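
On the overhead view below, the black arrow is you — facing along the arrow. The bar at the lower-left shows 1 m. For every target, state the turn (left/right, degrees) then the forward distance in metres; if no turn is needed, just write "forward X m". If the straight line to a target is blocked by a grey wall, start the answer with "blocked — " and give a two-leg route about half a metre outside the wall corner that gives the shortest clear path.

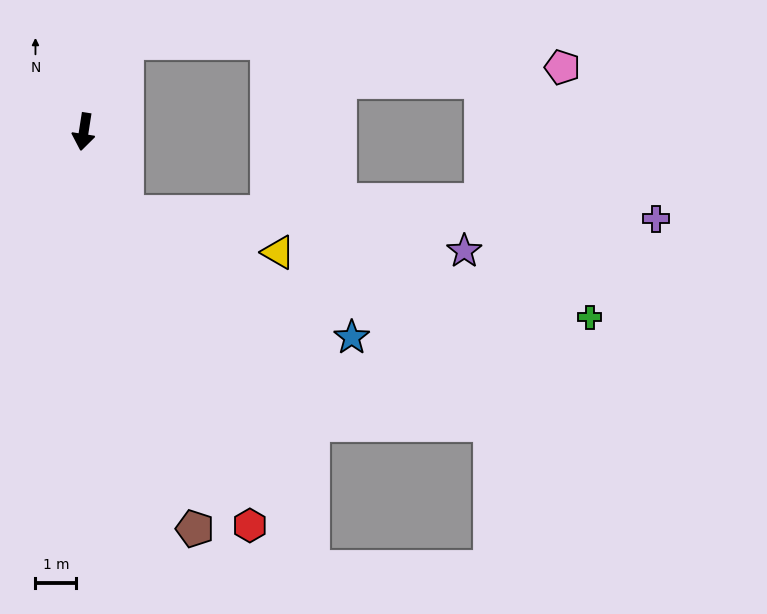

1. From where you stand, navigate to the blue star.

blocked — turn left 37°, forward 2.2 m, then turn left 33°, forward 6.3 m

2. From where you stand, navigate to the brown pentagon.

turn left 24°, forward 10.1 m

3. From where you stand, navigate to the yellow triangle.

blocked — turn left 37°, forward 2.2 m, then turn left 47°, forward 3.8 m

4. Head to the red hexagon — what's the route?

turn left 32°, forward 10.5 m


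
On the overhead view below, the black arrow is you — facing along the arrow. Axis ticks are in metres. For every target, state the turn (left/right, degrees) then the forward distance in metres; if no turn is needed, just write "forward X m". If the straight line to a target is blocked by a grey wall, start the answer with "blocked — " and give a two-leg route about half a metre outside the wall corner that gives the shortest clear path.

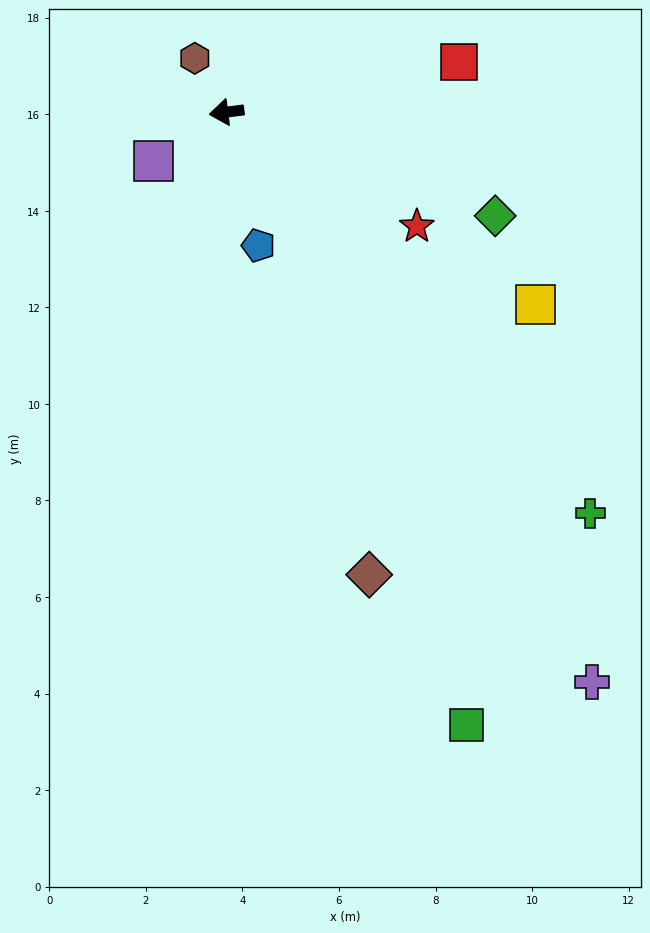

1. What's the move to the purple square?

turn left 26°, forward 1.8 m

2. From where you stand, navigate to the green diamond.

turn left 152°, forward 6.0 m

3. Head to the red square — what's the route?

turn right 175°, forward 4.9 m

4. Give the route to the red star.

turn left 142°, forward 4.6 m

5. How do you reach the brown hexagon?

turn right 67°, forward 1.3 m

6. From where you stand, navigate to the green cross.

turn left 125°, forward 11.2 m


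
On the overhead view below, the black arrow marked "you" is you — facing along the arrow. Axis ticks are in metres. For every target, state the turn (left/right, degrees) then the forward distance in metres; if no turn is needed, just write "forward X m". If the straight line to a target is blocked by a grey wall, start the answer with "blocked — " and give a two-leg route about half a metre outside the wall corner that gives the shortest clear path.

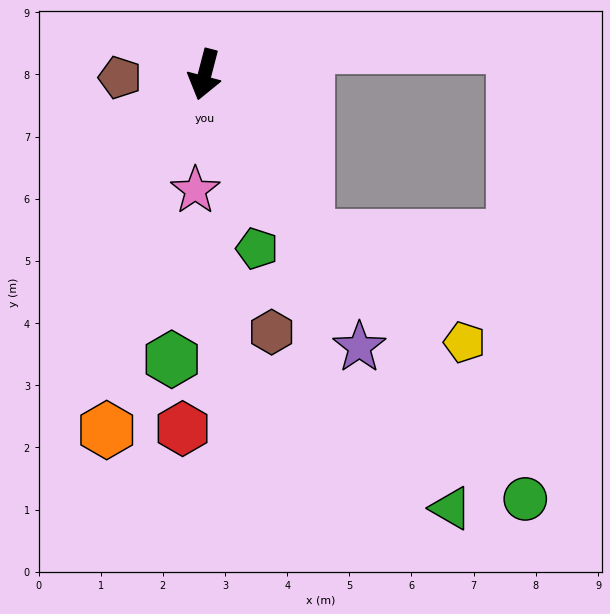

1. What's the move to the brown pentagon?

turn right 73°, forward 1.4 m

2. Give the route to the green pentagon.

turn left 31°, forward 2.9 m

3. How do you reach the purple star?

turn left 44°, forward 5.0 m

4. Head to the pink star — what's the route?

turn left 10°, forward 1.9 m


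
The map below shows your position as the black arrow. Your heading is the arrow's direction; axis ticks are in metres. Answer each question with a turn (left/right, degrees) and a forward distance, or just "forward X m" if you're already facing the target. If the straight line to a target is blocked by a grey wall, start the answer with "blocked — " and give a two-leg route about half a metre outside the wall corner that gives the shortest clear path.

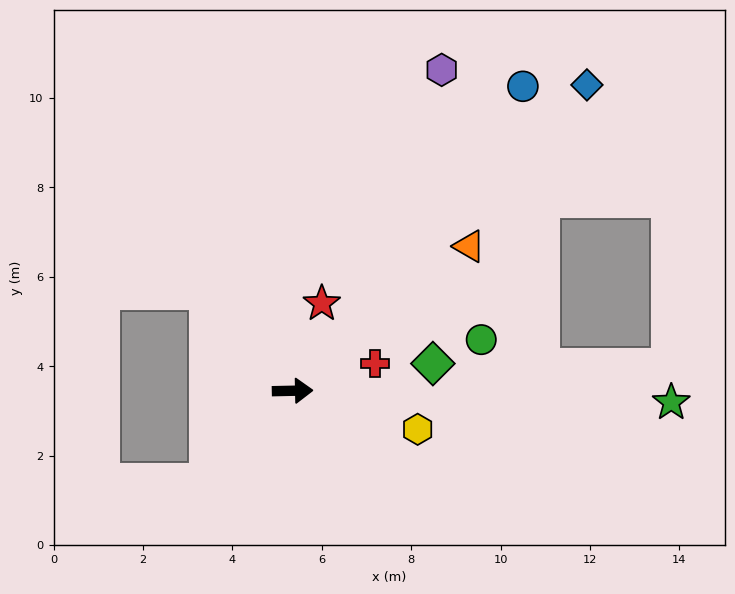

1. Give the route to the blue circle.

turn left 52°, forward 8.5 m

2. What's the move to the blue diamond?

turn left 45°, forward 9.5 m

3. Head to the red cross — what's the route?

turn left 17°, forward 1.9 m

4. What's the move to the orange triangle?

turn left 38°, forward 5.1 m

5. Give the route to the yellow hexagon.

turn right 18°, forward 2.9 m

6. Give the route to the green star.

turn right 3°, forward 8.5 m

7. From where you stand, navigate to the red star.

turn left 70°, forward 2.1 m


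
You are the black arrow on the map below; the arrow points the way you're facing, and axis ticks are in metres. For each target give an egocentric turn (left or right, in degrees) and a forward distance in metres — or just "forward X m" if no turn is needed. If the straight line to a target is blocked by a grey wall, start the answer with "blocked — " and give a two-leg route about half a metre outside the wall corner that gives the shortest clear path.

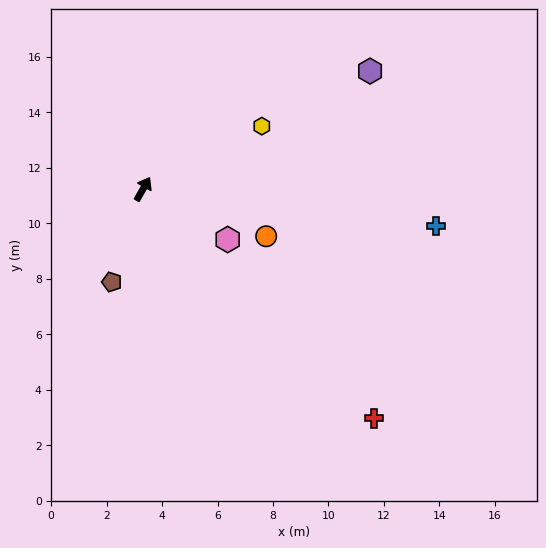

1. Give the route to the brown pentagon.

turn right 169°, forward 3.5 m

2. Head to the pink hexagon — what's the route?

turn right 91°, forward 3.6 m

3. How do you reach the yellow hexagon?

turn right 33°, forward 4.8 m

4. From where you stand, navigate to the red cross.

turn right 105°, forward 11.7 m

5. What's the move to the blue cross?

turn right 68°, forward 10.6 m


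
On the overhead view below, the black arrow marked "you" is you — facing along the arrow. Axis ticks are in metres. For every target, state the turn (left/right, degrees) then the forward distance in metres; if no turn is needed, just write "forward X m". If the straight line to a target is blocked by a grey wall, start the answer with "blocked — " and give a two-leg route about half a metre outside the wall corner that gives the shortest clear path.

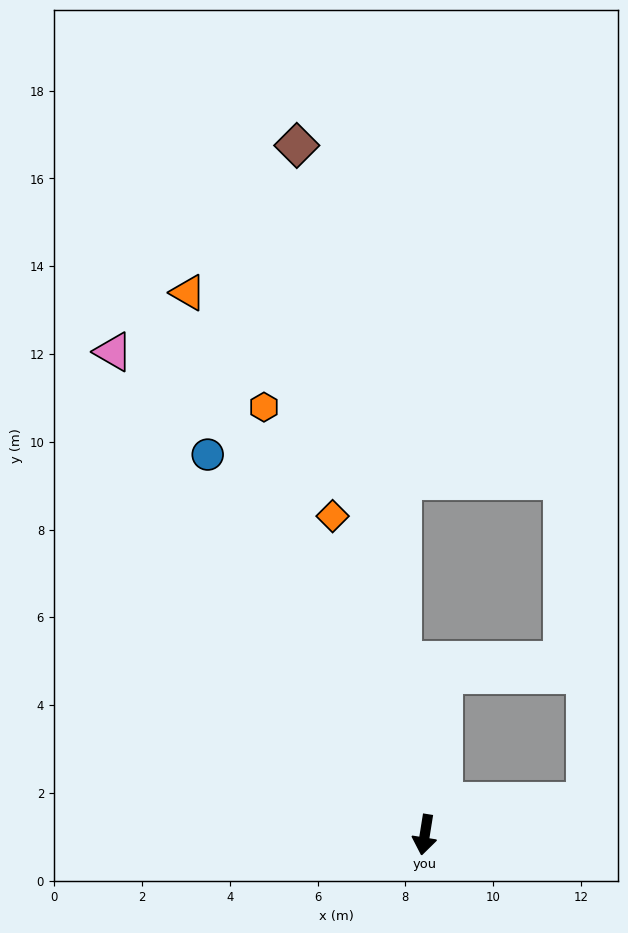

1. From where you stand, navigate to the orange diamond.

turn right 155°, forward 7.6 m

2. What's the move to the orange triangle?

turn right 147°, forward 13.5 m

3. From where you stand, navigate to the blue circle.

turn right 141°, forward 10.0 m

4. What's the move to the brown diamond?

turn right 160°, forward 16.0 m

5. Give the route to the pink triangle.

turn right 138°, forward 13.1 m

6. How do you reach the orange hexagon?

turn right 150°, forward 10.4 m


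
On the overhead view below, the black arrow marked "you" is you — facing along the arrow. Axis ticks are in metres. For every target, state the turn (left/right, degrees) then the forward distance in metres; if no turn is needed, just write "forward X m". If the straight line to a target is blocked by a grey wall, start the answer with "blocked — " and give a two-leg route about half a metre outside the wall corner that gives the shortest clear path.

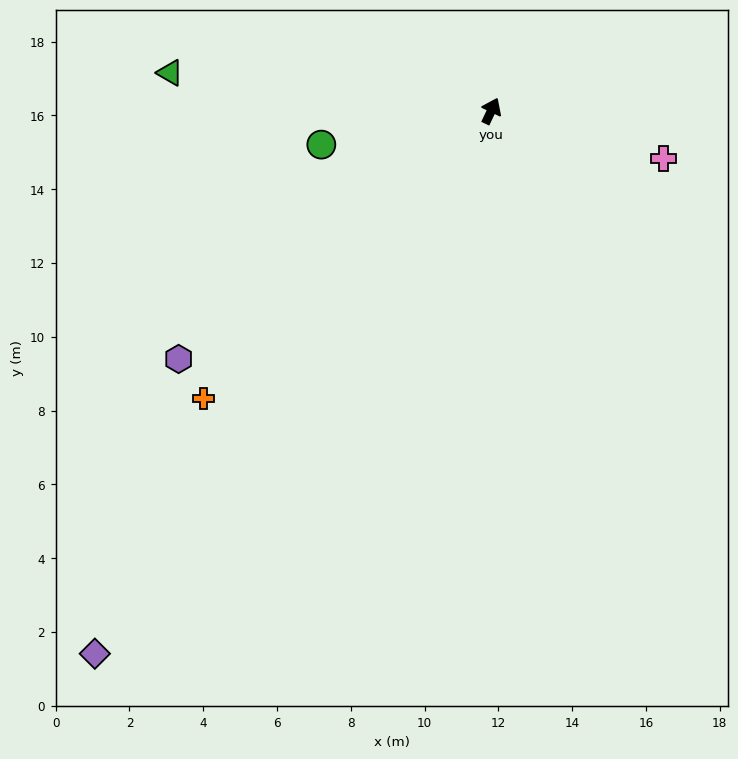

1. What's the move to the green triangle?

turn left 109°, forward 8.8 m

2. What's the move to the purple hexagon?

turn left 154°, forward 10.8 m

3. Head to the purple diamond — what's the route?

turn left 169°, forward 18.2 m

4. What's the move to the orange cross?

turn left 160°, forward 11.0 m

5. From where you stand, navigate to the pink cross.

turn right 80°, forward 4.8 m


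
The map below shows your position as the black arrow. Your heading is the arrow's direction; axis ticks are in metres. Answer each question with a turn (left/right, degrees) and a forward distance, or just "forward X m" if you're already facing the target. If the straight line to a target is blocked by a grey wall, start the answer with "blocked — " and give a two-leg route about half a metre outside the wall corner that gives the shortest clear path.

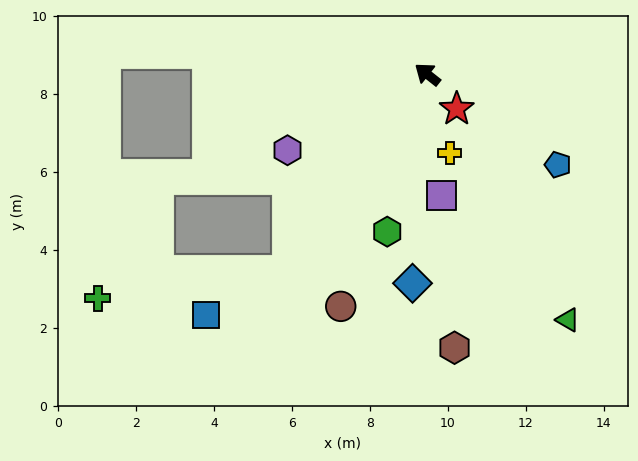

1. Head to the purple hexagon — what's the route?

turn left 67°, forward 4.1 m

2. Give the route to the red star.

turn left 169°, forward 1.2 m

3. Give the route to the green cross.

blocked — turn left 93°, forward 6.2 m, then turn right 47°, forward 5.0 m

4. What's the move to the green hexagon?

turn left 114°, forward 4.2 m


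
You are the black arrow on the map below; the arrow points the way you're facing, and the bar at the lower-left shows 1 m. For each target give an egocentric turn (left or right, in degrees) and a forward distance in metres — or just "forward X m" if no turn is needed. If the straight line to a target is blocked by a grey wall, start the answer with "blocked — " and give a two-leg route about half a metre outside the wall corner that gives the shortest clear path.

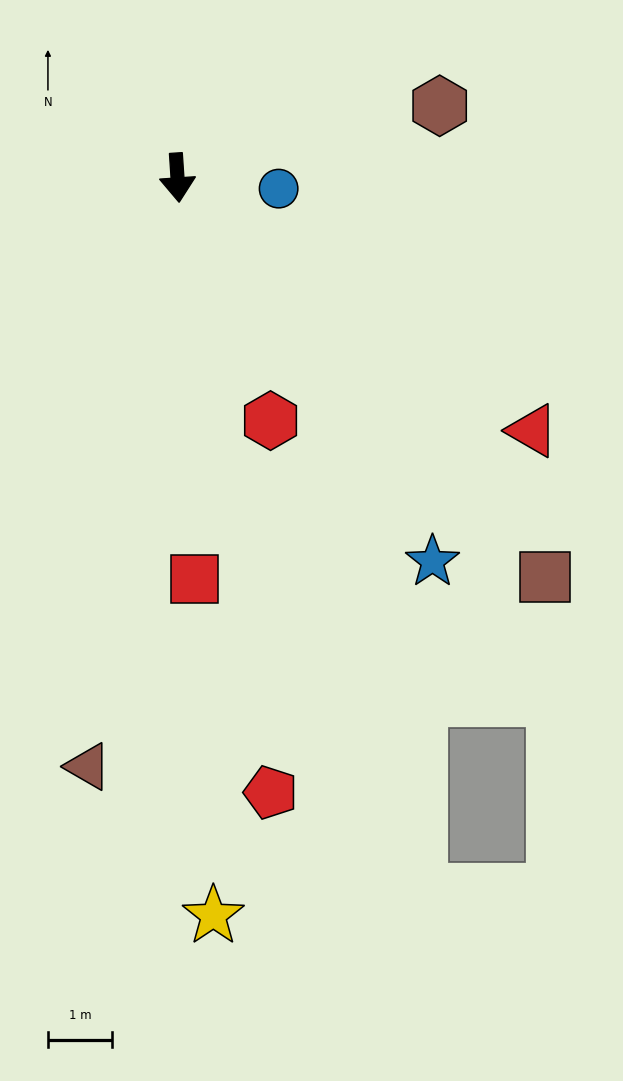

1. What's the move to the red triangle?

turn left 51°, forward 6.8 m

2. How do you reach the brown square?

turn left 39°, forward 8.4 m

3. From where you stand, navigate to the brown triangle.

turn right 12°, forward 9.3 m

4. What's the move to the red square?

forward 6.2 m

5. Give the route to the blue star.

turn left 30°, forward 7.2 m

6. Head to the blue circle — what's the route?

turn left 80°, forward 1.6 m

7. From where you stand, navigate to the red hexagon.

turn left 17°, forward 4.0 m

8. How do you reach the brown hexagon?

turn left 102°, forward 4.2 m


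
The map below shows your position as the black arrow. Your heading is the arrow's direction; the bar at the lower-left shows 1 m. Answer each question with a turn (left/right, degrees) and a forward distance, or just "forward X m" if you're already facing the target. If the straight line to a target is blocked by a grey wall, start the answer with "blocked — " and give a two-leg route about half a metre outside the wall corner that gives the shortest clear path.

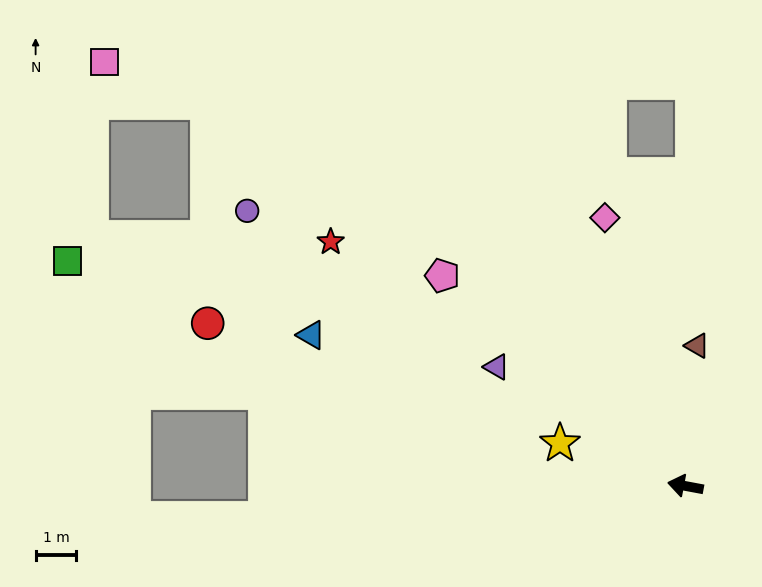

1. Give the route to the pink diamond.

turn right 63°, forward 6.9 m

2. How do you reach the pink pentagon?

turn right 30°, forward 7.9 m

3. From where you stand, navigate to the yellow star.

turn right 8°, forward 3.2 m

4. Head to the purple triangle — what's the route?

turn right 22°, forward 5.5 m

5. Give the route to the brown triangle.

turn right 84°, forward 3.4 m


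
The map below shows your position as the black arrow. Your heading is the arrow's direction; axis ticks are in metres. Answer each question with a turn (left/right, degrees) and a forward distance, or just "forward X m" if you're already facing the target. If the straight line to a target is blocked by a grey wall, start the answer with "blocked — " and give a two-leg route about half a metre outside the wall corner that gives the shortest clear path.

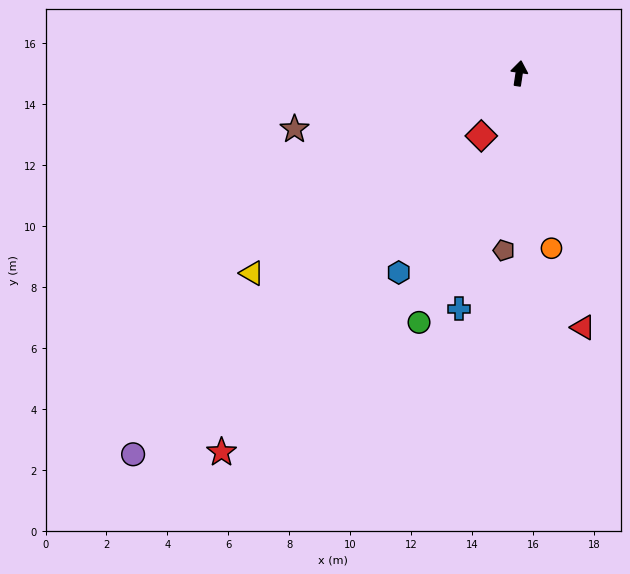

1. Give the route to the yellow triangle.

turn left 135°, forward 10.9 m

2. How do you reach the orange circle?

turn right 161°, forward 5.8 m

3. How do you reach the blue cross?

turn left 174°, forward 8.0 m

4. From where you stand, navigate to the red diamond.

turn left 157°, forward 2.4 m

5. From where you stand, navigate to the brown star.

turn left 113°, forward 7.6 m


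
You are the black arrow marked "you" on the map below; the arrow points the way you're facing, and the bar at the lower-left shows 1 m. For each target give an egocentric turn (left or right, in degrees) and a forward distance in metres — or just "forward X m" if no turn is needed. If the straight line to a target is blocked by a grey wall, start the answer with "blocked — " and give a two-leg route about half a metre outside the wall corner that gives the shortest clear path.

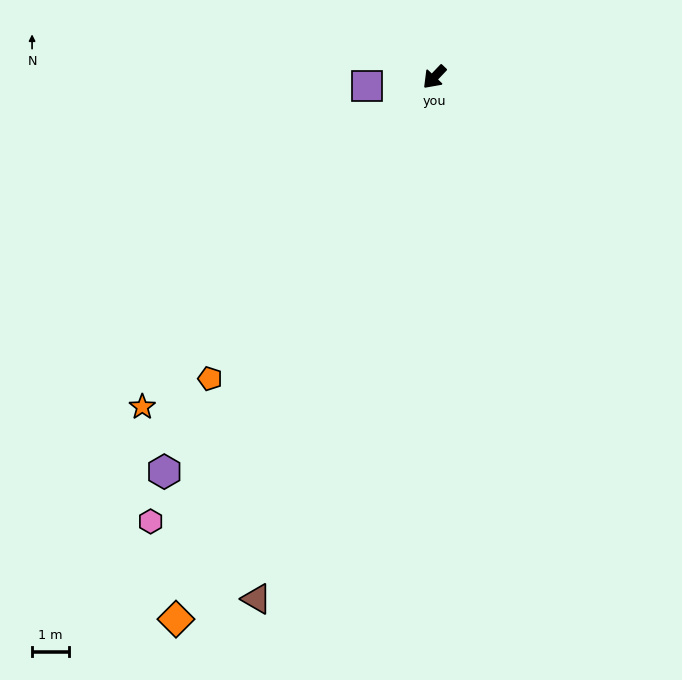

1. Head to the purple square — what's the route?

turn right 39°, forward 1.9 m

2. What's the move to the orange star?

turn left 2°, forward 12.1 m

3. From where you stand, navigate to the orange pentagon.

turn left 7°, forward 10.3 m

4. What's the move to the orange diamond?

turn left 18°, forward 16.5 m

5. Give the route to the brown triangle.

turn left 25°, forward 15.1 m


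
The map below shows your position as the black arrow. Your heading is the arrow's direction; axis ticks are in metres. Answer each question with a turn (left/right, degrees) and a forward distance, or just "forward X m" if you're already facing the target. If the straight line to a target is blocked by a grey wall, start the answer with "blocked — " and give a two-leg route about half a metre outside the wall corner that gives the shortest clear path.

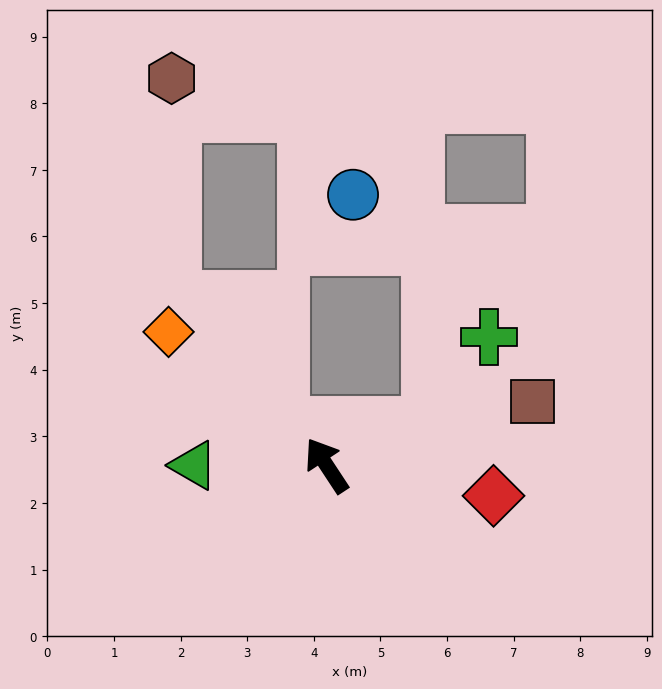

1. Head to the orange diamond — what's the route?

turn left 16°, forward 3.1 m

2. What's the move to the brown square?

turn right 106°, forward 3.2 m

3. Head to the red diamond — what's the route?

turn right 134°, forward 2.5 m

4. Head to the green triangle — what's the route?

turn left 57°, forward 2.0 m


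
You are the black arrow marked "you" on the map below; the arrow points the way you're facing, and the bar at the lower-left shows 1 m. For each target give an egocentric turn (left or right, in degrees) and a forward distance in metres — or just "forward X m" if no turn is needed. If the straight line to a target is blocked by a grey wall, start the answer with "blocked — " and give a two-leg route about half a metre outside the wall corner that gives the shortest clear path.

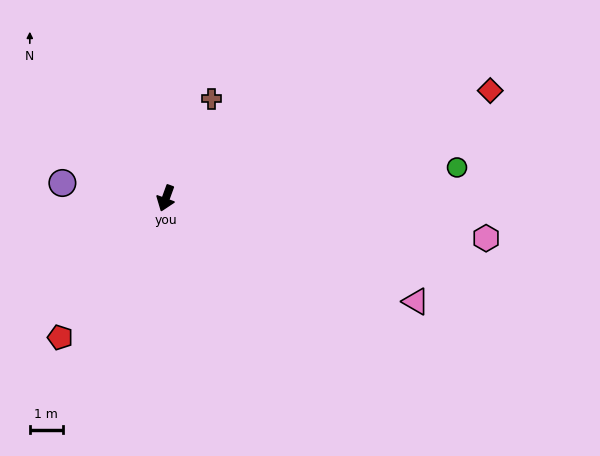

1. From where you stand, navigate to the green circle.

turn left 116°, forward 8.8 m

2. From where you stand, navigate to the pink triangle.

turn left 88°, forward 8.1 m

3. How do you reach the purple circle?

turn right 78°, forward 3.1 m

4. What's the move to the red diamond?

turn left 128°, forward 10.3 m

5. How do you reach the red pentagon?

turn right 17°, forward 5.3 m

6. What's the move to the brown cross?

turn left 175°, forward 3.3 m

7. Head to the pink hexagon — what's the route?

turn left 103°, forward 9.7 m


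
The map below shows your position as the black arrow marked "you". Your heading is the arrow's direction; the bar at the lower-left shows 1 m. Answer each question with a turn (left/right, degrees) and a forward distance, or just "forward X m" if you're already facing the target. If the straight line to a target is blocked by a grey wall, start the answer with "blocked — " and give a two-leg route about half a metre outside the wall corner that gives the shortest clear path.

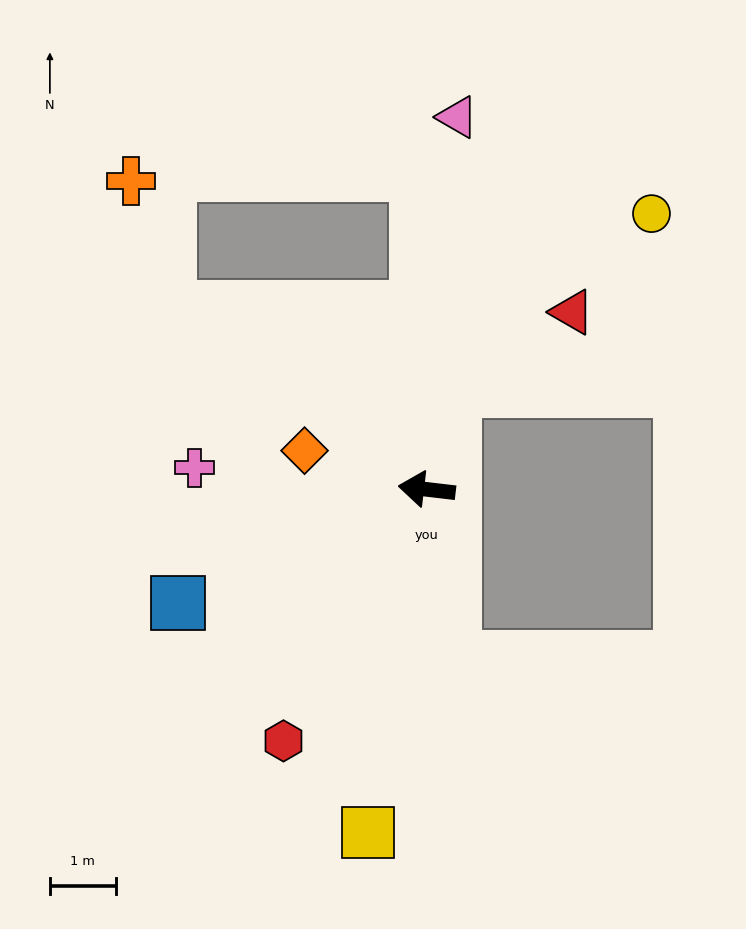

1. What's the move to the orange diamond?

turn right 11°, forward 1.9 m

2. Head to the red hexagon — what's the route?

turn left 67°, forward 4.4 m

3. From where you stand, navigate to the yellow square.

turn left 87°, forward 5.3 m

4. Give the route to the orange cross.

blocked — turn right 28°, forward 4.8 m, then turn right 39°, forward 2.0 m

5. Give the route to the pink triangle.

turn right 88°, forward 5.7 m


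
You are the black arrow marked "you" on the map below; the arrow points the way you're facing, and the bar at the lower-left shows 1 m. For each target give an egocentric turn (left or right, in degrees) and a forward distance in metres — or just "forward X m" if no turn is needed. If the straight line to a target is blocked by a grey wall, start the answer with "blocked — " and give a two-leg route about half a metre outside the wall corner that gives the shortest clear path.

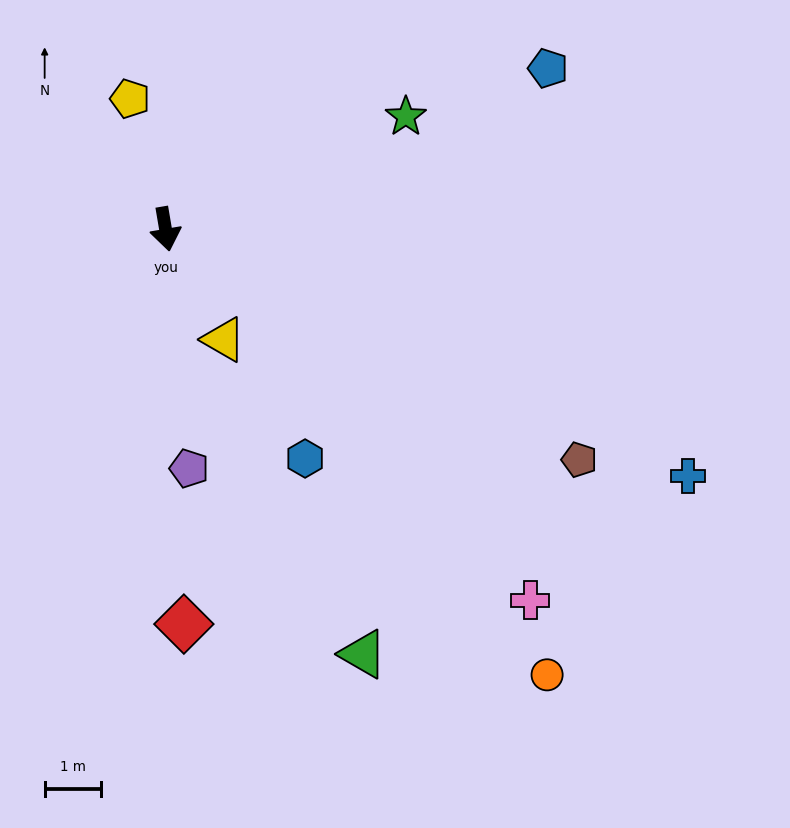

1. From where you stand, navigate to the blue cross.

turn left 55°, forward 10.2 m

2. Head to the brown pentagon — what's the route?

turn left 51°, forward 8.4 m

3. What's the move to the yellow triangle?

turn left 18°, forward 2.2 m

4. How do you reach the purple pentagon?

turn right 4°, forward 4.3 m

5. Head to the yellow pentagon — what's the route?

turn right 174°, forward 2.4 m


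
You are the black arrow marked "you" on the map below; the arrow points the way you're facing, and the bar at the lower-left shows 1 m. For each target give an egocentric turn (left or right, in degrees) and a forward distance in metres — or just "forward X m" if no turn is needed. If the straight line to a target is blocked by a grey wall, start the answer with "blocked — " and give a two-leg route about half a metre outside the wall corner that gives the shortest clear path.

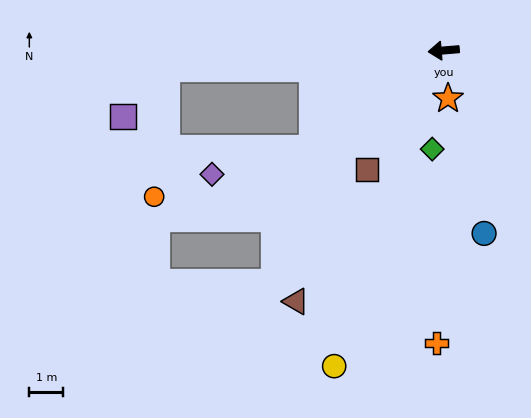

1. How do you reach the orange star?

turn left 90°, forward 1.4 m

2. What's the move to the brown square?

turn left 53°, forward 4.2 m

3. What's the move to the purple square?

blocked — forward 8.2 m, then turn left 44°, forward 1.9 m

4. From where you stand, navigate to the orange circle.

blocked — forward 8.2 m, then turn left 80°, forward 3.8 m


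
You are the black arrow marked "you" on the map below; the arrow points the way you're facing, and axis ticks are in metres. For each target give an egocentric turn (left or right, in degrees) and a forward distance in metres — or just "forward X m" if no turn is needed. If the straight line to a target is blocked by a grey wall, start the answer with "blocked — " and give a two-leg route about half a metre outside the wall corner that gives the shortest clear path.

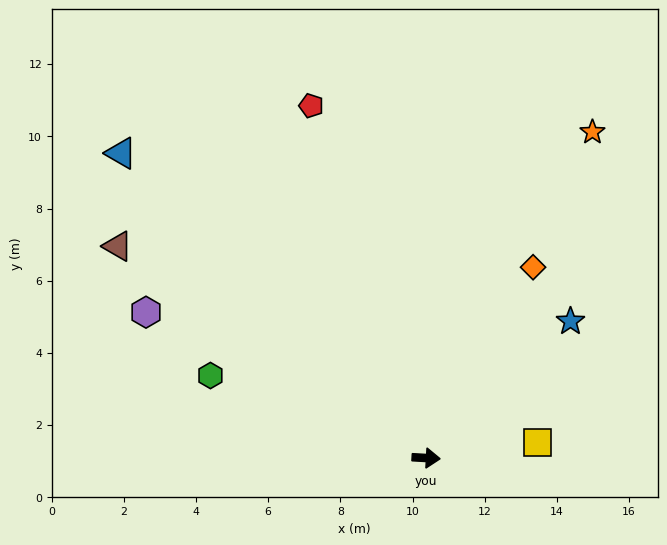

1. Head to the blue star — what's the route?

turn left 47°, forward 5.5 m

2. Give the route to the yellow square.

turn left 11°, forward 3.1 m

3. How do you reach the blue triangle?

turn left 138°, forward 11.9 m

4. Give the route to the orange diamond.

turn left 64°, forward 6.1 m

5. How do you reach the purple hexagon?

turn left 156°, forward 8.7 m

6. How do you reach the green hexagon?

turn left 162°, forward 6.4 m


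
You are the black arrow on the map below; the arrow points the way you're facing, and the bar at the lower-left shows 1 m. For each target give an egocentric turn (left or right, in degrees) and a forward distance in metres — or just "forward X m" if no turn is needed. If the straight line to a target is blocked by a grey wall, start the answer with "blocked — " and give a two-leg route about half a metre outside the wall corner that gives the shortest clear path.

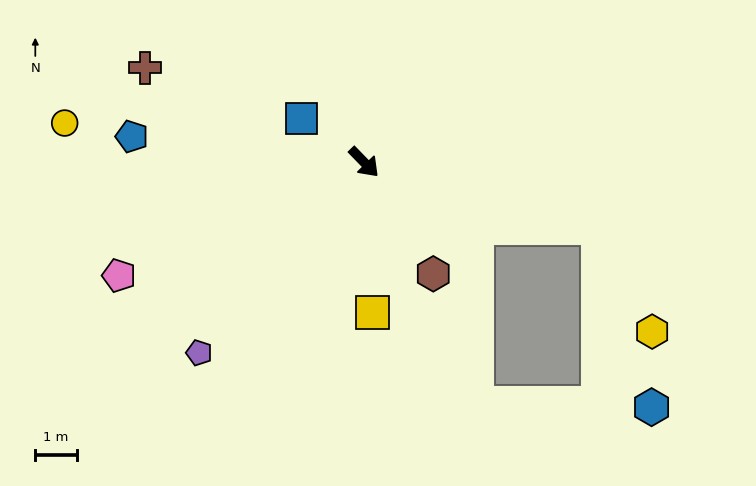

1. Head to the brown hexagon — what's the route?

turn right 12°, forward 3.2 m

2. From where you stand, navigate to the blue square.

turn right 169°, forward 1.8 m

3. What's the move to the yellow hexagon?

blocked — turn left 30°, forward 5.9 m, then turn right 47°, forward 2.8 m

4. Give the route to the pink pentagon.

turn right 109°, forward 6.5 m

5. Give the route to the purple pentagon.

turn right 85°, forward 6.1 m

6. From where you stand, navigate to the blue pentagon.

turn right 140°, forward 5.7 m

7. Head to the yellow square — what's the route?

turn right 41°, forward 3.6 m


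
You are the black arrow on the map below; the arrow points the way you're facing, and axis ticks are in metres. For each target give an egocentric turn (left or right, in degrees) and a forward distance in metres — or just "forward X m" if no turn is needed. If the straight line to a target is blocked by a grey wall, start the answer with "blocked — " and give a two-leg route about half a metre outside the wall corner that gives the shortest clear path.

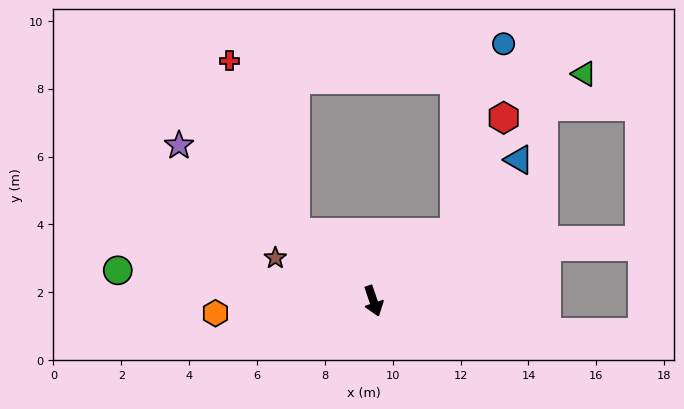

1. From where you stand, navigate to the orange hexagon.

turn right 104°, forward 4.7 m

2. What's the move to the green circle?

turn right 116°, forward 7.6 m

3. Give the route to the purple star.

turn right 147°, forward 7.3 m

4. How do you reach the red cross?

blocked — turn right 150°, forward 3.1 m, then turn right 28°, forward 5.4 m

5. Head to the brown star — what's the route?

turn right 132°, forward 3.2 m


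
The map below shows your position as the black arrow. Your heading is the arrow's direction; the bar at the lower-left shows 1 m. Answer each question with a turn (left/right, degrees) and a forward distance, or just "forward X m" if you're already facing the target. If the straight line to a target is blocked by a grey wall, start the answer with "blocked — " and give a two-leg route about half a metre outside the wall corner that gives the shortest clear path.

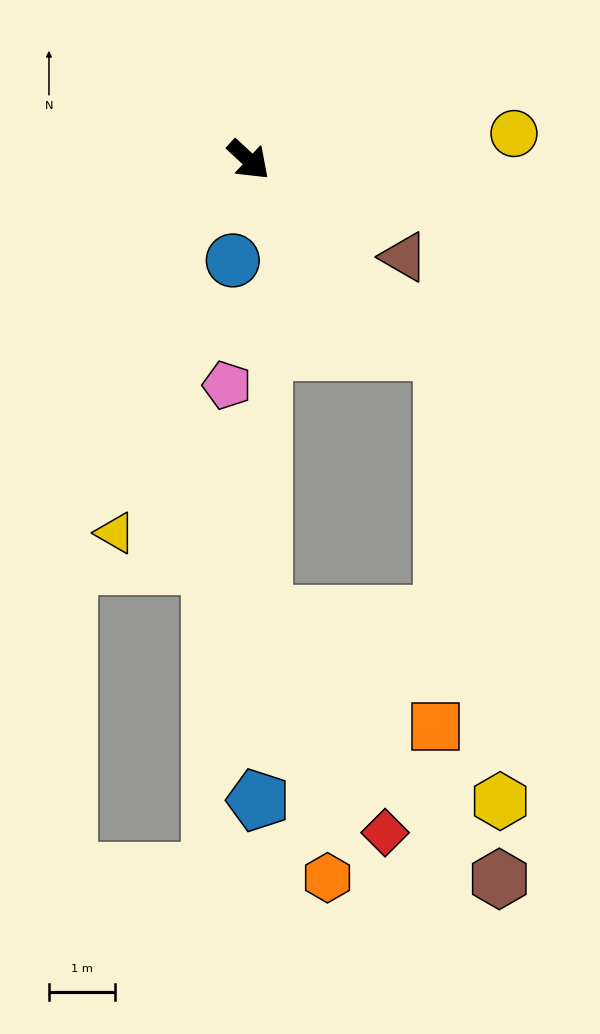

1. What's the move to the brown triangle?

turn left 11°, forward 2.8 m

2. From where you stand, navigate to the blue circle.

turn right 56°, forward 1.5 m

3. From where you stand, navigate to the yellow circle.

turn left 49°, forward 4.0 m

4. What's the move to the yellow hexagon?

blocked — forward 4.1 m, then turn right 40°, forward 6.8 m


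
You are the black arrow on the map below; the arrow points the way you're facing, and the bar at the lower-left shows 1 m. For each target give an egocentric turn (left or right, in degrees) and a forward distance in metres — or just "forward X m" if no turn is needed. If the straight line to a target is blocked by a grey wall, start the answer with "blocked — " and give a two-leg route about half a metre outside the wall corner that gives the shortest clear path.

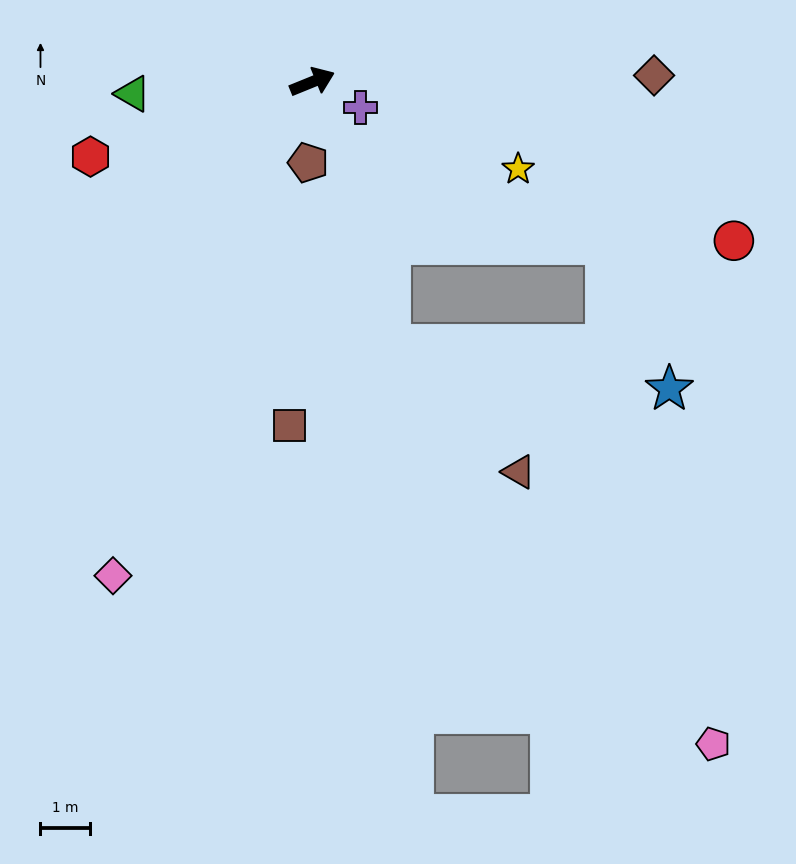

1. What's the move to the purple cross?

turn right 50°, forward 1.1 m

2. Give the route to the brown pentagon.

turn right 115°, forward 1.6 m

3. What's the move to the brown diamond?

turn right 21°, forward 6.9 m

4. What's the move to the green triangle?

turn left 162°, forward 3.6 m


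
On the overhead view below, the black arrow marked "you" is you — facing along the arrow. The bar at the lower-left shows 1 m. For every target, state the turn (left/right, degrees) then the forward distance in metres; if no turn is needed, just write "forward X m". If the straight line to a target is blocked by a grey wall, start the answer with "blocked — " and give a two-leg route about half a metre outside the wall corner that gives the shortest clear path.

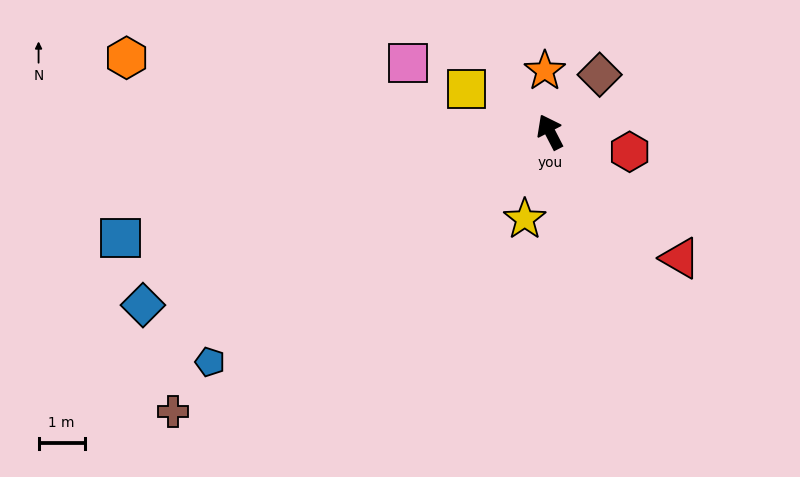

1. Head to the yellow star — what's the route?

turn left 137°, forward 2.0 m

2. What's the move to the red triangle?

turn right 161°, forward 3.9 m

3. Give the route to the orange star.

turn right 23°, forward 1.3 m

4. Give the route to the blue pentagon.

turn left 97°, forward 8.9 m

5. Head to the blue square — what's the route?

turn left 77°, forward 9.6 m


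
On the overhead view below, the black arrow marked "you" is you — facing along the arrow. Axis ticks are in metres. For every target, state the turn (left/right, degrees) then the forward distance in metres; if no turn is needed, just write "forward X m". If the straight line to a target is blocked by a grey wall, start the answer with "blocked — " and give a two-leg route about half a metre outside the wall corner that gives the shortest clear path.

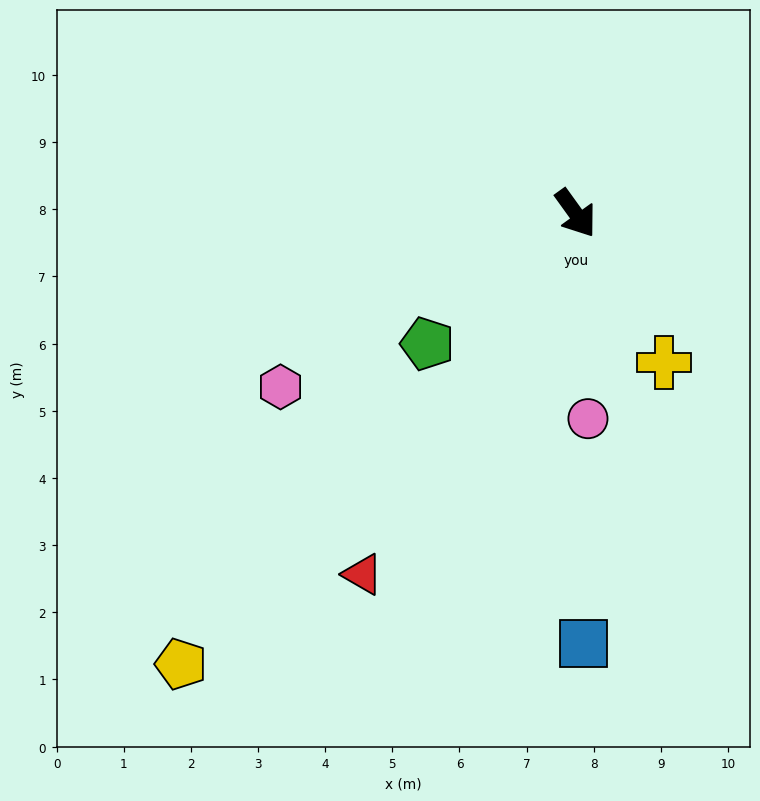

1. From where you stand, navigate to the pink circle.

turn right 32°, forward 3.1 m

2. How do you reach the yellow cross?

turn right 5°, forward 2.6 m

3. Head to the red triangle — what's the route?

turn right 66°, forward 6.2 m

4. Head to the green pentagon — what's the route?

turn right 84°, forward 2.9 m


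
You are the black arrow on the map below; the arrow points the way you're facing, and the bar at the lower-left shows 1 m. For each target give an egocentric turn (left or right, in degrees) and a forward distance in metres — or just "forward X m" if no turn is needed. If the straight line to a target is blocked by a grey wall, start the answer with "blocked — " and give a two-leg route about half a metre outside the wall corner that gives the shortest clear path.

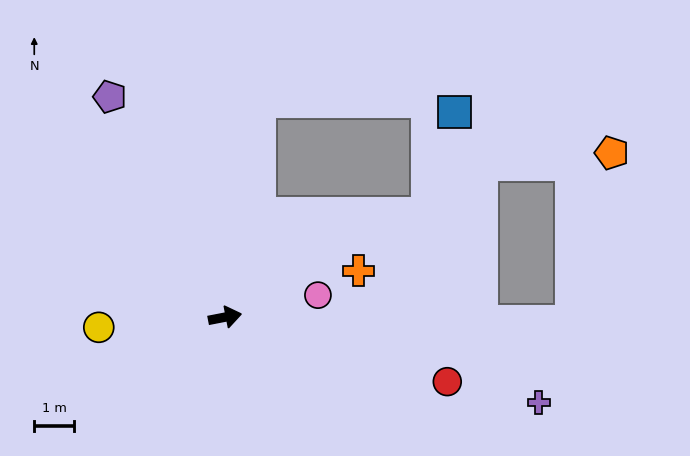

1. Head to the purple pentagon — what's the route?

turn left 107°, forward 6.2 m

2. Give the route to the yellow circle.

turn left 174°, forward 3.2 m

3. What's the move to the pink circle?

turn left 2°, forward 2.4 m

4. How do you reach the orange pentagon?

blocked — turn right 12°, forward 8.7 m, then turn left 78°, forward 4.4 m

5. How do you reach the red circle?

turn right 27°, forward 5.8 m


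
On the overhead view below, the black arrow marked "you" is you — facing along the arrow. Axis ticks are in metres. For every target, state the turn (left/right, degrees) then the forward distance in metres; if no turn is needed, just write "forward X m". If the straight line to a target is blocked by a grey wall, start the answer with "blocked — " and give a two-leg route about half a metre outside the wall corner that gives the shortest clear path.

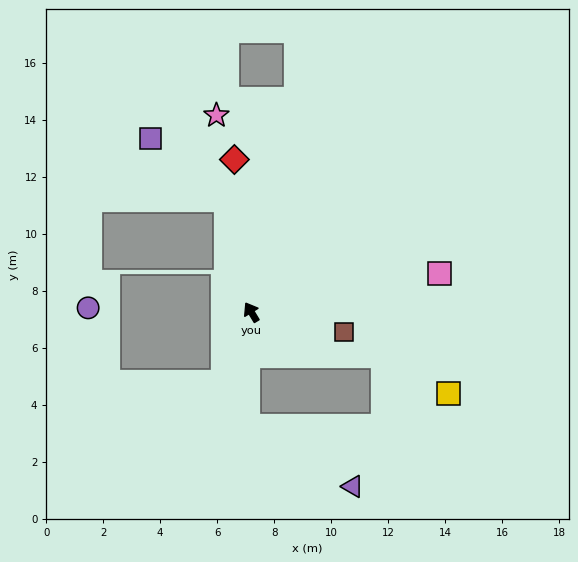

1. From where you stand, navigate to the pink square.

turn right 110°, forward 6.7 m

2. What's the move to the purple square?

blocked — turn right 19°, forward 4.0 m, then turn left 38°, forward 3.4 m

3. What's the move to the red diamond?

turn right 25°, forward 5.4 m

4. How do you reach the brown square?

turn right 133°, forward 3.3 m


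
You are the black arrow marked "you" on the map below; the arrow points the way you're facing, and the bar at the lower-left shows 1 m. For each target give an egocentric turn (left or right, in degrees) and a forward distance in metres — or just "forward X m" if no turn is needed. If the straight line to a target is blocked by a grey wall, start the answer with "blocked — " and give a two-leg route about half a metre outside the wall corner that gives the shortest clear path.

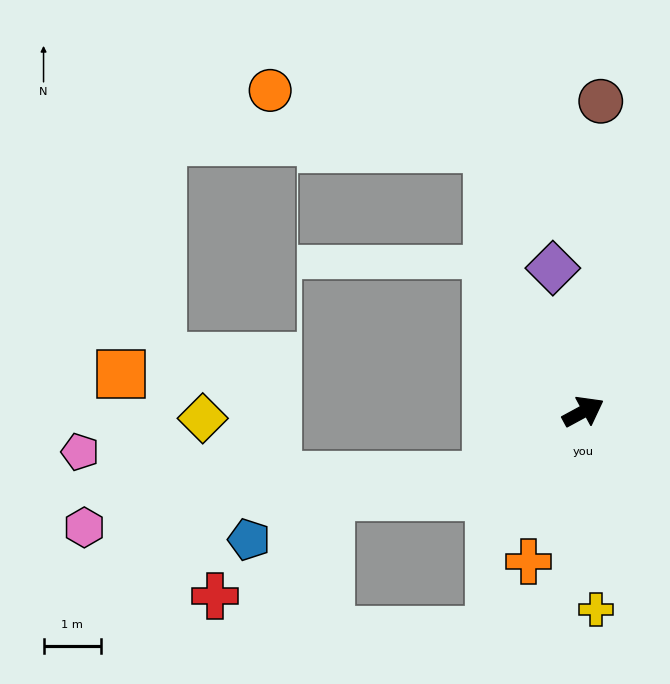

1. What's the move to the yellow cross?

turn right 115°, forward 3.5 m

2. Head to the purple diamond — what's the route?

turn left 74°, forward 2.6 m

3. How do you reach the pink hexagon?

blocked — turn right 175°, forward 2.0 m, then turn right 26°, forward 7.1 m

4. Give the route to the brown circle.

turn left 58°, forward 5.4 m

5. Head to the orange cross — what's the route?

turn right 138°, forward 2.8 m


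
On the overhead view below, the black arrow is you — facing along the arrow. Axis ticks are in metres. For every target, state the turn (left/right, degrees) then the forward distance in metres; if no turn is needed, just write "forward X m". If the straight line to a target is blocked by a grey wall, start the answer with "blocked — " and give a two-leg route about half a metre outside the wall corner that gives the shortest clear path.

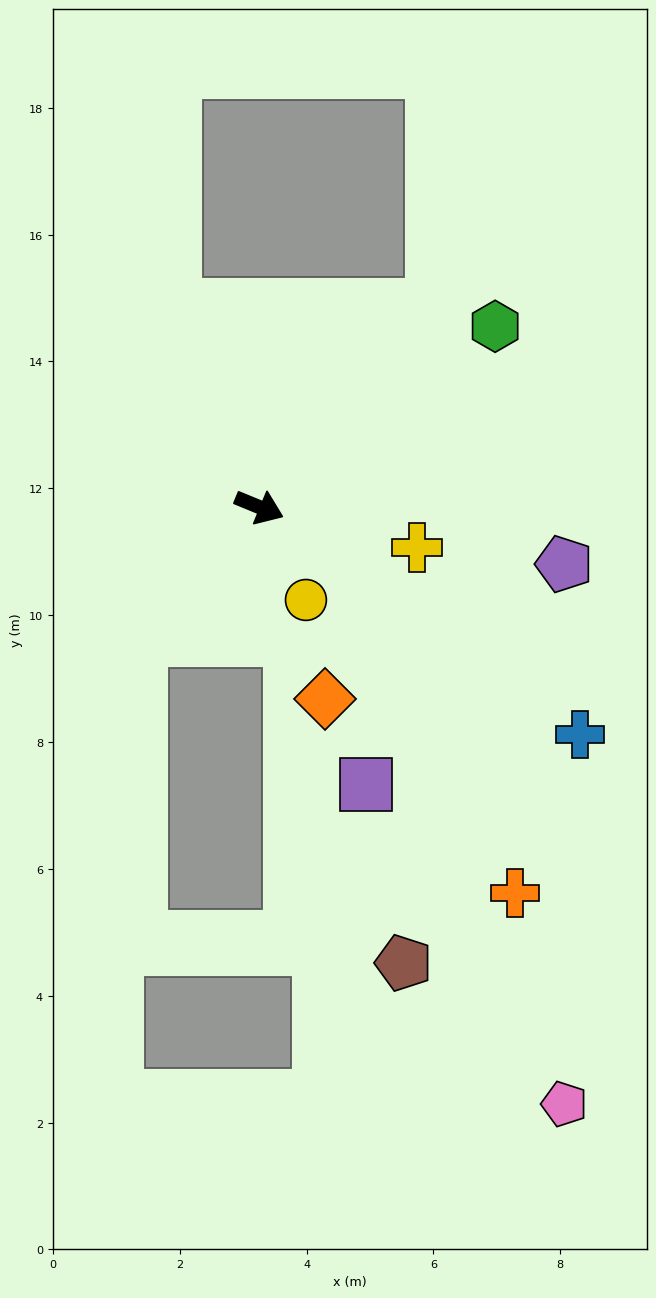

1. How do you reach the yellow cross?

turn left 8°, forward 2.6 m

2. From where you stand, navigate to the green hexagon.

turn left 60°, forward 4.7 m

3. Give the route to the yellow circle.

turn right 41°, forward 1.6 m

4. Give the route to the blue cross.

turn right 13°, forward 6.2 m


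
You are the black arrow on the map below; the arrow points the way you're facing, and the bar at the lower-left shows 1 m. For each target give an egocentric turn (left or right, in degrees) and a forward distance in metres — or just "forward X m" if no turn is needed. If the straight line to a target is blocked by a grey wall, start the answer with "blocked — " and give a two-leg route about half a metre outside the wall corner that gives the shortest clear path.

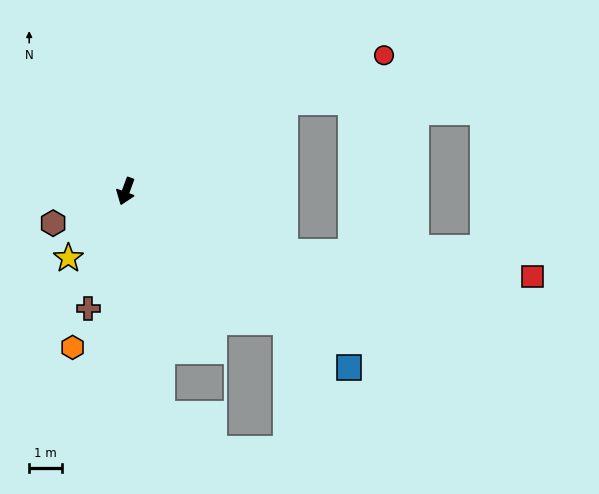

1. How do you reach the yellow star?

turn right 21°, forward 2.7 m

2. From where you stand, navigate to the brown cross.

turn left 2°, forward 3.7 m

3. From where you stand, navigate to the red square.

blocked — turn left 89°, forward 5.1 m, then turn left 16°, forward 7.5 m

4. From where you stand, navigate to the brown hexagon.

turn right 46°, forward 2.4 m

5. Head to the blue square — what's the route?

turn left 72°, forward 8.6 m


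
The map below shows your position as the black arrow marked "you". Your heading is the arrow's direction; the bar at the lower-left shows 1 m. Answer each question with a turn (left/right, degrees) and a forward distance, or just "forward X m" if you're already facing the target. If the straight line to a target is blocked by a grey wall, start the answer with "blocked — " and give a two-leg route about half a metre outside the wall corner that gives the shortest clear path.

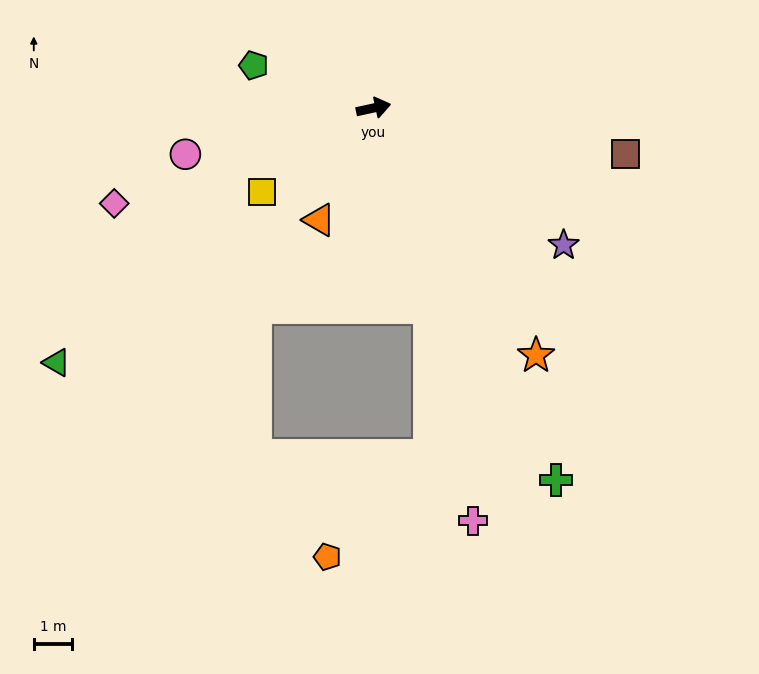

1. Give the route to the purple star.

turn right 48°, forward 6.1 m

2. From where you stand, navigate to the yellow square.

turn right 155°, forward 3.7 m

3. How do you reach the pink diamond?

turn right 172°, forward 7.2 m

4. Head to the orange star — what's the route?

turn right 69°, forward 7.8 m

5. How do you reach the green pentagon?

turn left 148°, forward 3.3 m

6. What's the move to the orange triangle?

turn right 128°, forward 3.3 m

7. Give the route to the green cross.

turn right 76°, forward 10.9 m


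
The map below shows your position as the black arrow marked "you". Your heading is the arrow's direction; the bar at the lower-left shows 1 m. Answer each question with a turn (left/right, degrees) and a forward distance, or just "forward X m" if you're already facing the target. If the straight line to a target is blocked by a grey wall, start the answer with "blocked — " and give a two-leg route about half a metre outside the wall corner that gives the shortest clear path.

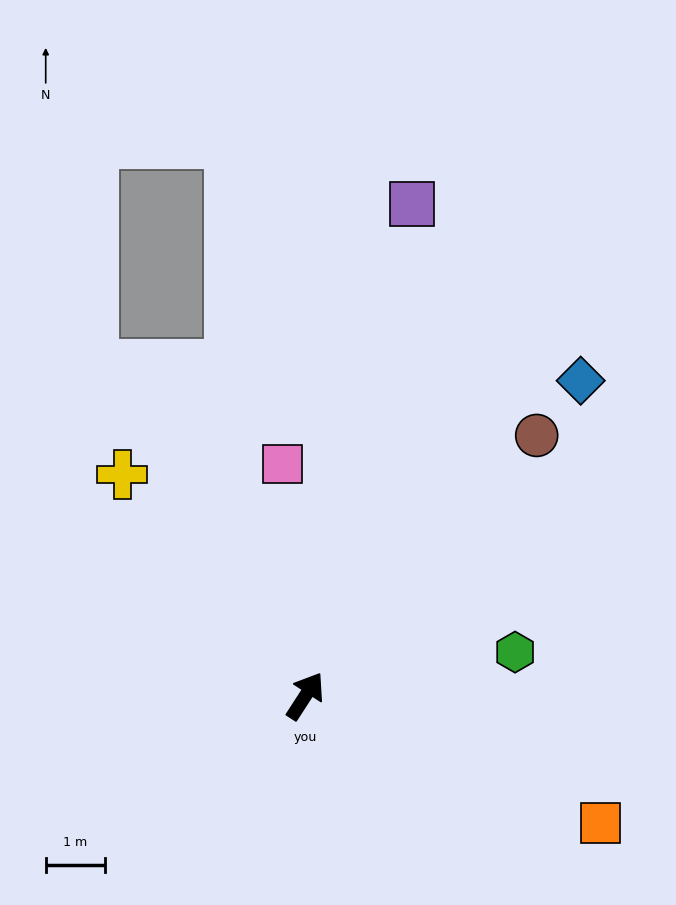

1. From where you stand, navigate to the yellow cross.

turn left 73°, forward 4.8 m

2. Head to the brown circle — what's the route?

turn right 9°, forward 5.9 m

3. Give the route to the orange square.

turn right 80°, forward 5.4 m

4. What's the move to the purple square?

turn left 21°, forward 8.5 m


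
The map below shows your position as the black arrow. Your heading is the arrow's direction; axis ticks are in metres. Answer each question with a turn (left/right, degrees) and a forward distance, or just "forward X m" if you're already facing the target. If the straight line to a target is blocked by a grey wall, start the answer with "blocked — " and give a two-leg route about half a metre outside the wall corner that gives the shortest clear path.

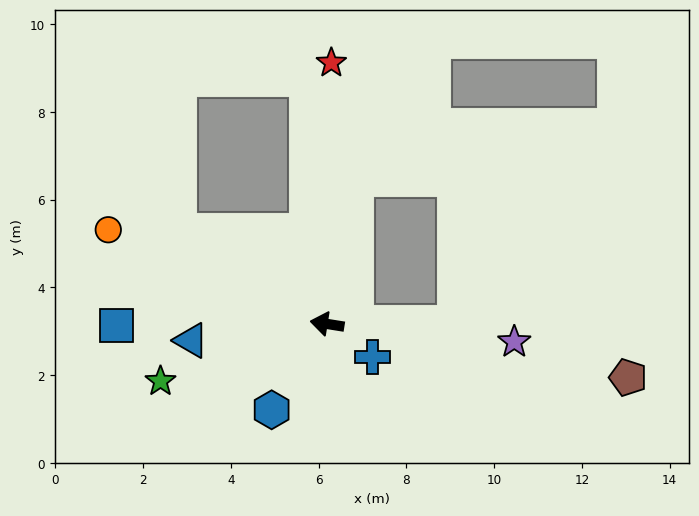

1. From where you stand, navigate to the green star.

turn left 28°, forward 4.0 m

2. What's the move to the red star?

turn right 82°, forward 6.0 m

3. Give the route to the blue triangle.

turn left 16°, forward 3.1 m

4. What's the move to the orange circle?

turn right 14°, forward 5.4 m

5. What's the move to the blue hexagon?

turn left 66°, forward 2.3 m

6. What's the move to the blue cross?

turn left 153°, forward 1.3 m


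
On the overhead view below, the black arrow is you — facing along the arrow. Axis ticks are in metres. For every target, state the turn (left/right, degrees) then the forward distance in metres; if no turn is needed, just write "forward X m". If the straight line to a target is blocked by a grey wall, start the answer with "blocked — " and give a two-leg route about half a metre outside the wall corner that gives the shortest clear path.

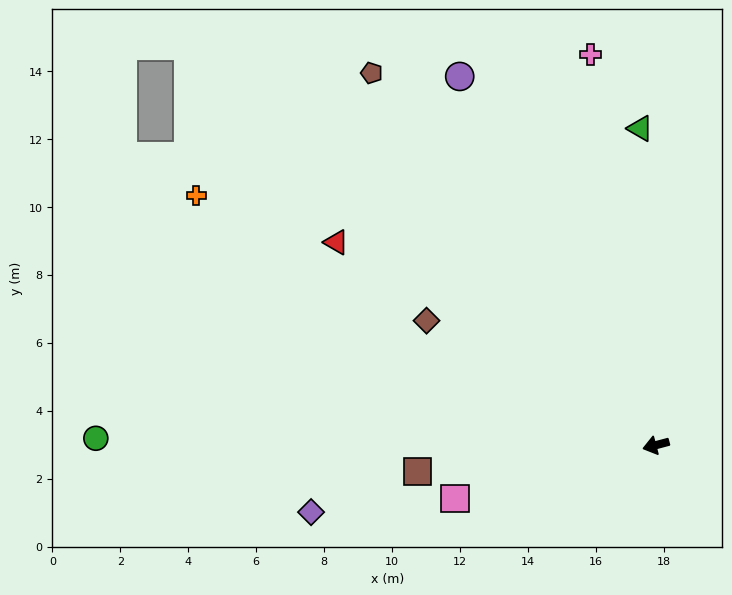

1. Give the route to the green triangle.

turn right 102°, forward 9.3 m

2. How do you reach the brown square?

turn right 9°, forward 7.1 m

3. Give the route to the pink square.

forward 6.1 m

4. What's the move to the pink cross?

turn right 95°, forward 11.7 m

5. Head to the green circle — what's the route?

turn right 16°, forward 16.5 m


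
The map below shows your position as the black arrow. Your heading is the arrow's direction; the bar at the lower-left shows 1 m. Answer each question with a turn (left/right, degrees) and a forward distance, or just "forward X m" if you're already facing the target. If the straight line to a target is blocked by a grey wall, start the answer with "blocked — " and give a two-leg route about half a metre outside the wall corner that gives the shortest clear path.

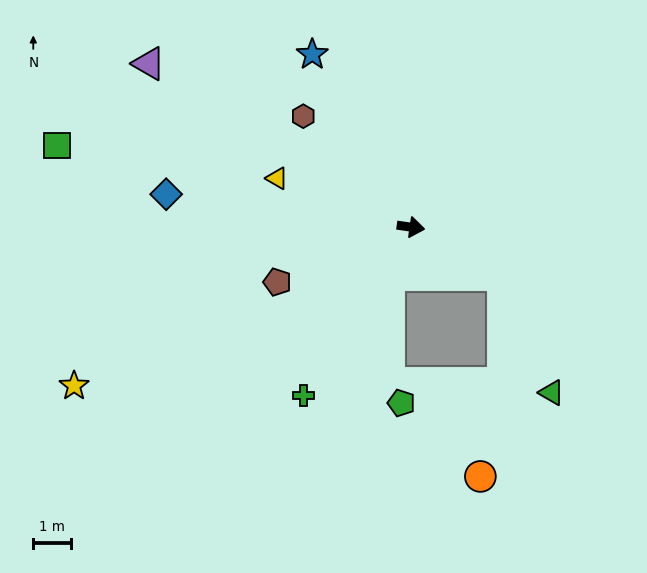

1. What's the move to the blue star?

turn left 128°, forward 5.3 m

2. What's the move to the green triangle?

blocked — turn right 19°, forward 2.8 m, then turn right 40°, forward 3.4 m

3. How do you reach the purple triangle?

turn left 156°, forward 8.3 m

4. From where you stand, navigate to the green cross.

turn right 114°, forward 5.3 m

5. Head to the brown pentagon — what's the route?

turn right 149°, forward 3.9 m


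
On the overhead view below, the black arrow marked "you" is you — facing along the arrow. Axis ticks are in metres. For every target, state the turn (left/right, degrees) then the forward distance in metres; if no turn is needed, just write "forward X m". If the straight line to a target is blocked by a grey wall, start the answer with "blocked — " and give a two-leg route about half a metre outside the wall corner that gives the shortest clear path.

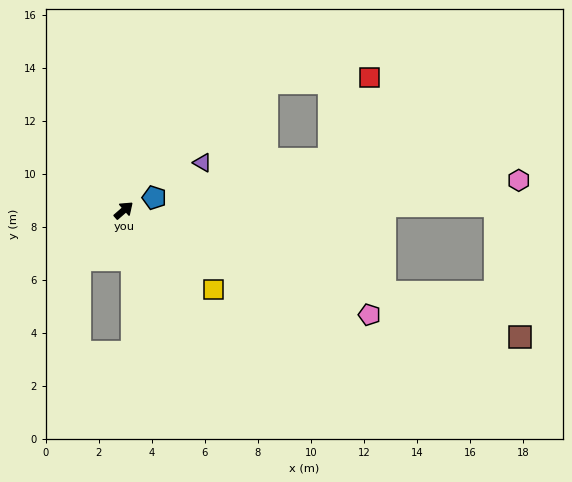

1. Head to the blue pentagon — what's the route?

turn right 19°, forward 1.2 m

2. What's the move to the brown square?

turn right 59°, forward 15.7 m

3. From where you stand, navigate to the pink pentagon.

turn right 64°, forward 10.1 m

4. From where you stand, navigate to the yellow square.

turn right 83°, forward 4.5 m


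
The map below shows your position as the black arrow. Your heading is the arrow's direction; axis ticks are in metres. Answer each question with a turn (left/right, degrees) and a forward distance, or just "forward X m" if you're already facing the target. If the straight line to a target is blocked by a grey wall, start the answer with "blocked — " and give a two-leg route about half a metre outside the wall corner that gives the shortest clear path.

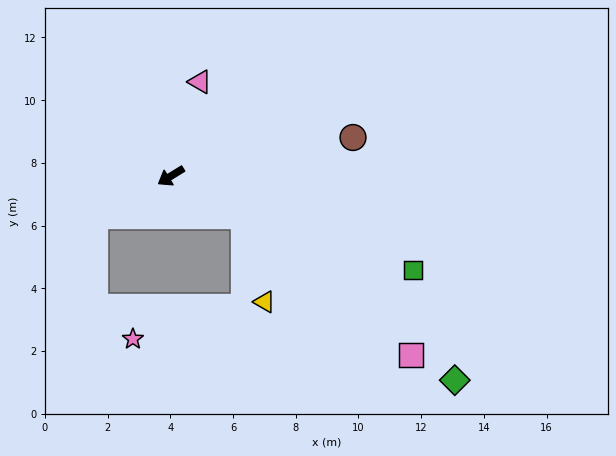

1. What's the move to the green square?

turn left 127°, forward 8.3 m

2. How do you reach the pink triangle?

turn right 139°, forward 3.1 m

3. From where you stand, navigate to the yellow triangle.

blocked — turn left 120°, forward 2.7 m, then turn right 48°, forward 2.8 m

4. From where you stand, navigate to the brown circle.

turn left 160°, forward 5.9 m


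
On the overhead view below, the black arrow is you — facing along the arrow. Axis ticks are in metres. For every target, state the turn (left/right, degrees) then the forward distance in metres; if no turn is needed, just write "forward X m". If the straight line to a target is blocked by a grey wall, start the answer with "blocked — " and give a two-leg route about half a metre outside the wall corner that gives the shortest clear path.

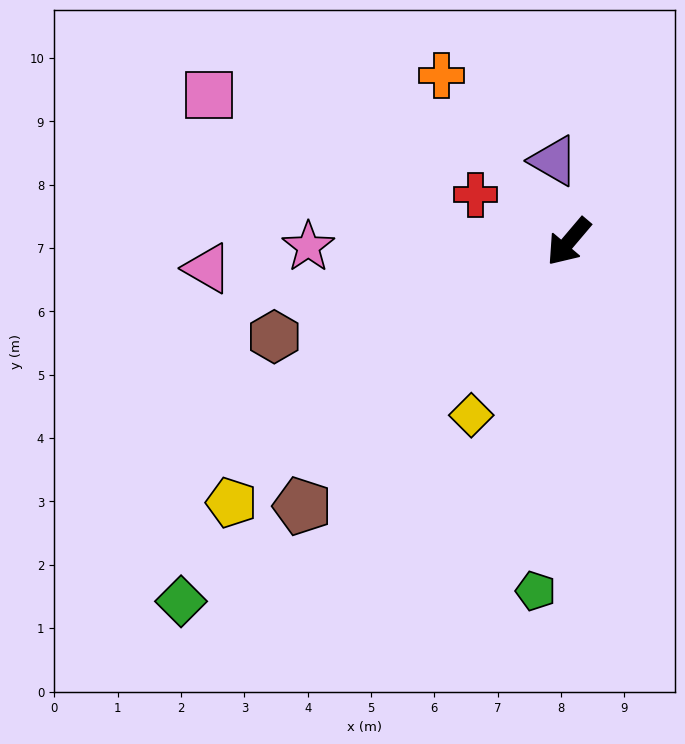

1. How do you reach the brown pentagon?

turn right 5°, forward 5.9 m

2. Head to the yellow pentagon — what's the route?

turn right 12°, forward 6.7 m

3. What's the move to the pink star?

turn right 49°, forward 4.1 m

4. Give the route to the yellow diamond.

turn left 11°, forward 3.1 m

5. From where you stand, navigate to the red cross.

turn right 76°, forward 1.6 m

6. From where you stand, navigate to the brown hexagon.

turn right 32°, forward 4.9 m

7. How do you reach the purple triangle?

turn right 129°, forward 1.3 m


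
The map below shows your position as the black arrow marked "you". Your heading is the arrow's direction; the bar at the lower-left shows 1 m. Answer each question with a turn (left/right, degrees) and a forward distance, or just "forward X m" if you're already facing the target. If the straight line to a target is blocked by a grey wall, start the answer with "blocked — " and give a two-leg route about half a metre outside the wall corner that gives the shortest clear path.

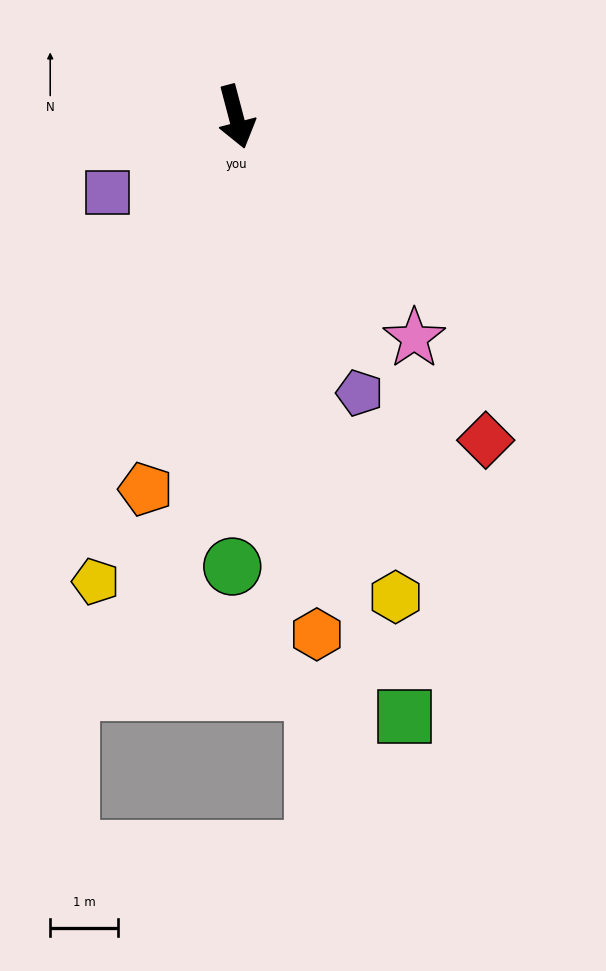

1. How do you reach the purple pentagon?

turn left 9°, forward 4.5 m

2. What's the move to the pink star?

turn left 24°, forward 4.2 m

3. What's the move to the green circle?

turn right 15°, forward 6.6 m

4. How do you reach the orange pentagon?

turn right 28°, forward 5.6 m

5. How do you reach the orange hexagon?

turn right 6°, forward 7.7 m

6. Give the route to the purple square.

turn right 74°, forward 2.2 m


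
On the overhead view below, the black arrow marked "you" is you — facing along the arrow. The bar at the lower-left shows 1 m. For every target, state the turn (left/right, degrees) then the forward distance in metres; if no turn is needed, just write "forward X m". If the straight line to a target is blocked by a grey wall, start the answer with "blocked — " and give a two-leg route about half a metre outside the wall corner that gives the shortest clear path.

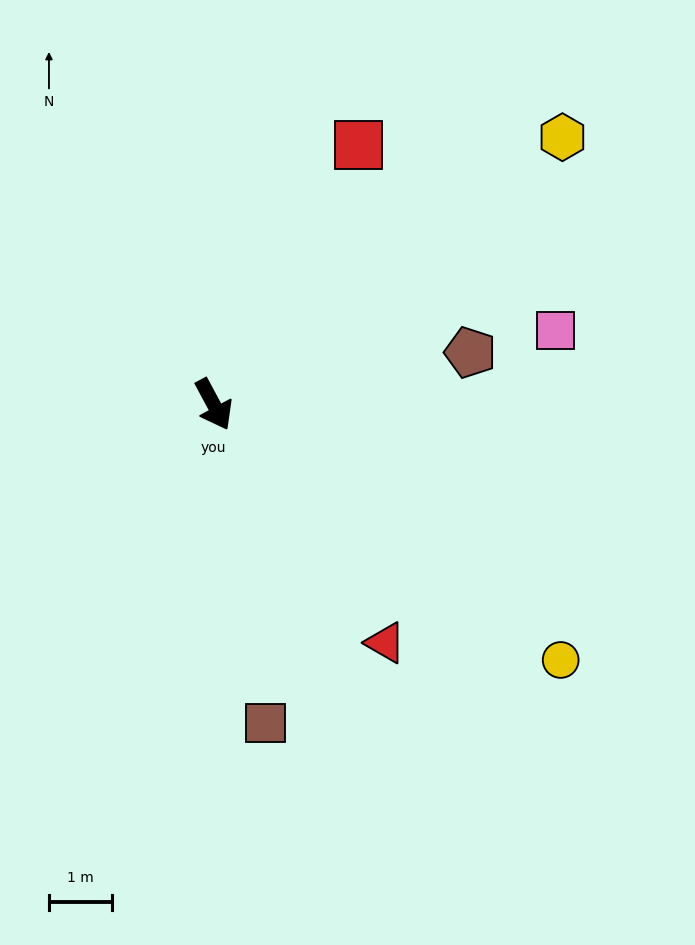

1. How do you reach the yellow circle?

turn left 25°, forward 6.8 m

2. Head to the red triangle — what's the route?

turn left 8°, forward 4.7 m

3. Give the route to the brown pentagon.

turn left 73°, forward 4.1 m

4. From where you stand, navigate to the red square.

turn left 123°, forward 4.7 m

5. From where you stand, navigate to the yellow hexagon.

turn left 99°, forward 7.0 m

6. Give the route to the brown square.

turn right 19°, forward 5.1 m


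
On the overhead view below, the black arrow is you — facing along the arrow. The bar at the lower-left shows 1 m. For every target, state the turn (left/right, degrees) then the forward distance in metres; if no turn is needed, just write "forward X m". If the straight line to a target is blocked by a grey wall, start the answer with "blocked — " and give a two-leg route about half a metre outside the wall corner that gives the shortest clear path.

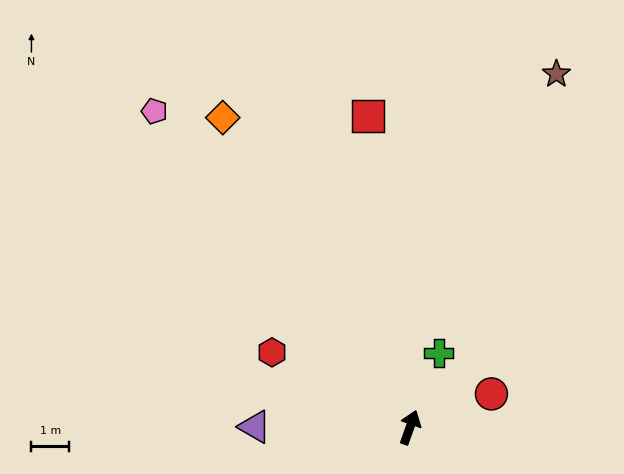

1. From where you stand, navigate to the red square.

turn left 27°, forward 8.3 m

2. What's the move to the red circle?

turn right 48°, forward 2.3 m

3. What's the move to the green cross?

forward 2.1 m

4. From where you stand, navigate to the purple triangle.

turn left 109°, forward 4.1 m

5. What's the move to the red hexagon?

turn left 81°, forward 4.2 m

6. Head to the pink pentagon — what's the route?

turn left 59°, forward 10.8 m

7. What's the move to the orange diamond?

turn left 51°, forward 9.6 m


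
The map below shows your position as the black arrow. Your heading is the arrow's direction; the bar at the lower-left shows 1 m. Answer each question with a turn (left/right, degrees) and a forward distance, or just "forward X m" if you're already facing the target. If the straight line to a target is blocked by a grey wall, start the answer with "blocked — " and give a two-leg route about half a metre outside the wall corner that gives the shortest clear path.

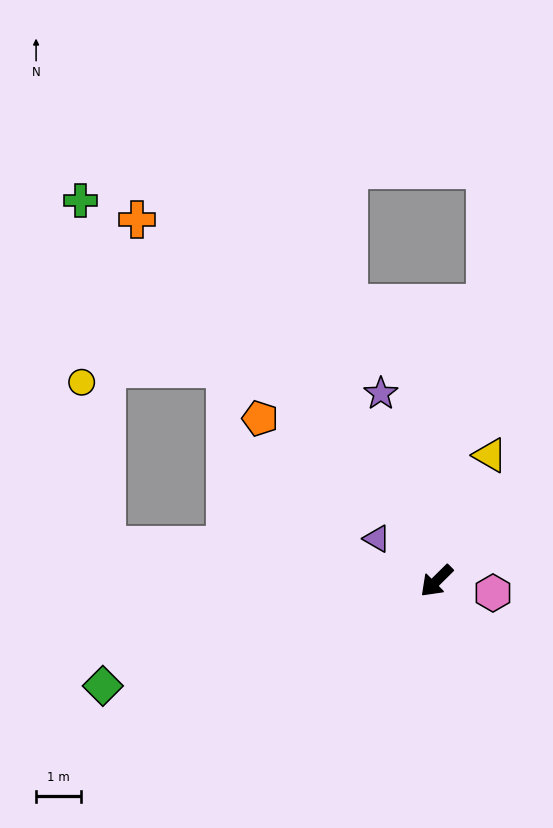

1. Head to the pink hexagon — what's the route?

turn left 123°, forward 1.3 m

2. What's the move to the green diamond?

turn right 27°, forward 7.9 m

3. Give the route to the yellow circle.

blocked — turn right 51°, forward 7.4 m, then turn right 75°, forward 3.7 m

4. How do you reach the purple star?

turn right 118°, forward 4.4 m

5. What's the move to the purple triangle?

turn right 80°, forward 1.6 m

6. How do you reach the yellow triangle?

turn right 158°, forward 3.1 m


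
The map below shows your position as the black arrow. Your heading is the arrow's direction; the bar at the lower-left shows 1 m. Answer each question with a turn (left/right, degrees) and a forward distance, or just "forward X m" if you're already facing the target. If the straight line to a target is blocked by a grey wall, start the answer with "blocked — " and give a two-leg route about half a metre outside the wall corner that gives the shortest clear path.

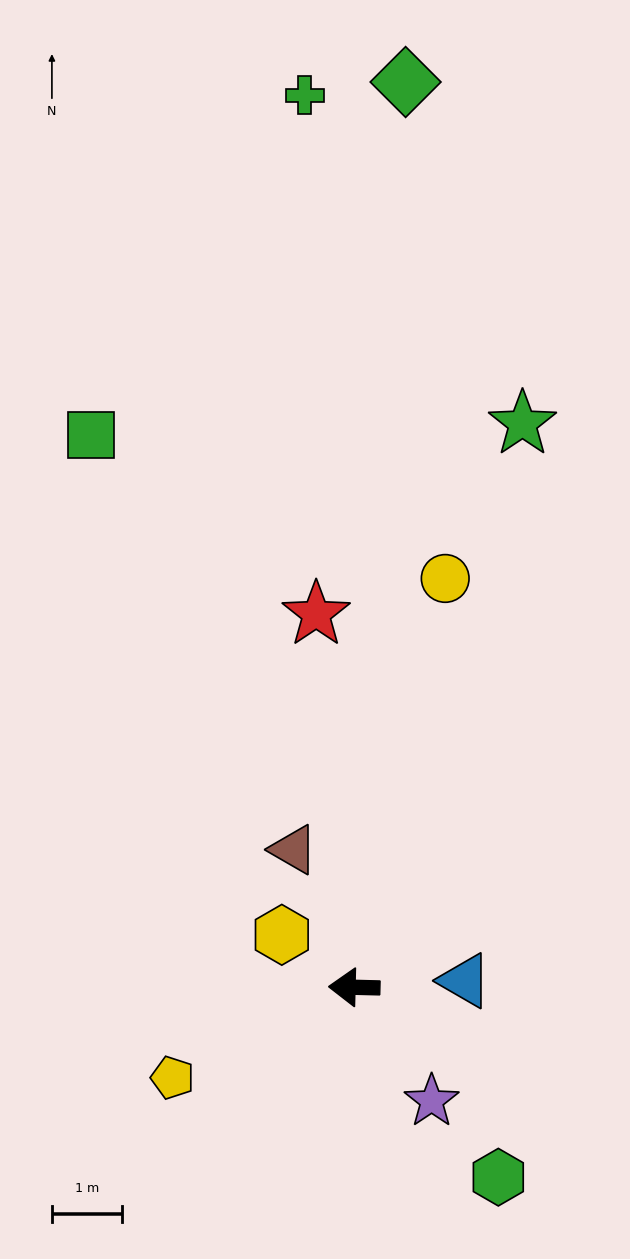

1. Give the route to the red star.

turn right 83°, forward 5.4 m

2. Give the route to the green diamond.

turn right 92°, forward 13.0 m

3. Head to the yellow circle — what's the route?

turn right 101°, forward 6.0 m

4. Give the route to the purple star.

turn left 126°, forward 2.0 m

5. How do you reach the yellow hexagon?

turn right 34°, forward 1.3 m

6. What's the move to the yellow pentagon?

turn left 28°, forward 2.9 m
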